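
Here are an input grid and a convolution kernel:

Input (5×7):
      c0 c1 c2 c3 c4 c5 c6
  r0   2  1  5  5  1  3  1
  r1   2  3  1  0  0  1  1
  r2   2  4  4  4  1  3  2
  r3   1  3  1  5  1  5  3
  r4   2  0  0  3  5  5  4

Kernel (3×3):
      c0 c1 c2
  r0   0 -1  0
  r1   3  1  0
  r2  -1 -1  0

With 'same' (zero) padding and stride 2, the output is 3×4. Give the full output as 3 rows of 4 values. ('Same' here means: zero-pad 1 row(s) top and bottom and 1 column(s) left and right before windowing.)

Output[0,0]: The receptive field on the zero-padded input at this output position is [0 0 0 / 0 2 1 / 0 2 3]. Elementwise product with the kernel and sum: 0·-1 + 0·3 + 2·1 + 0·-1 + 2·-1.

0 4 16 8
-1 11 7 2
1 -1 13 16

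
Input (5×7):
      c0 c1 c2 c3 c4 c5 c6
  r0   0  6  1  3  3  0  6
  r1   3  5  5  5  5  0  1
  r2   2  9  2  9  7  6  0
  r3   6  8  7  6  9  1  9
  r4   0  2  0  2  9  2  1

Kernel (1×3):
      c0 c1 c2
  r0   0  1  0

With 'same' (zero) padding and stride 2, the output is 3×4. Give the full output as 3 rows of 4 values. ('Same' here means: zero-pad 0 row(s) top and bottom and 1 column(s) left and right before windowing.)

0 1 3 6
2 2 7 0
0 0 9 1

Output[0,0]: The receptive field on the zero-padded input at this output position is [0 0 6]. Elementwise product with the kernel and sum: 0·1.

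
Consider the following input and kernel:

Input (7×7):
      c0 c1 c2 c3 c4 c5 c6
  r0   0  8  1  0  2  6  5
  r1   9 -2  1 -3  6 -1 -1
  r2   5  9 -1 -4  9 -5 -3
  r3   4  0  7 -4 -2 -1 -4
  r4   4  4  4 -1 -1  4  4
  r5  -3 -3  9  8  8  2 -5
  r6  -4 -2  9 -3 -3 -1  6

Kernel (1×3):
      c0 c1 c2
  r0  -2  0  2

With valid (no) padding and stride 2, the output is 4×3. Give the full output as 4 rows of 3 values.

Output[0,0]: The receptive field on the input at this output position is [0 8 1]. Elementwise product with the kernel and sum: 0·-2 + 1·2.
Output[0,1]: The receptive field on the input at this output position is [1 0 2]. Elementwise product with the kernel and sum: 1·-2 + 2·2.

2 2 6
-12 20 -24
0 -10 10
26 -24 18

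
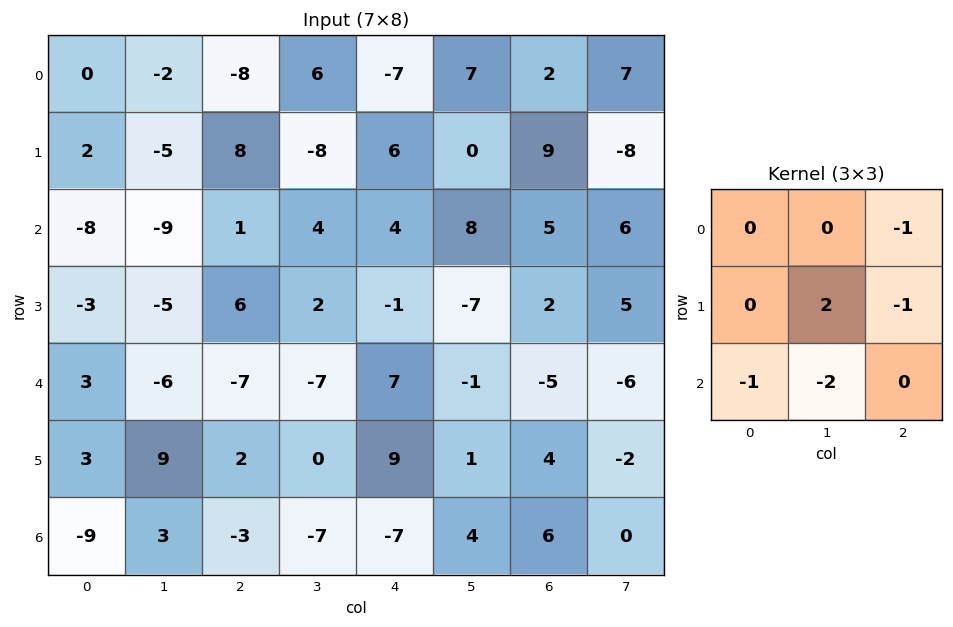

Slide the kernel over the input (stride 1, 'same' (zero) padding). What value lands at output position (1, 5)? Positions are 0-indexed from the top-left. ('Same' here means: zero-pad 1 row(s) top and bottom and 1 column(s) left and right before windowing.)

-31

The receptive field on the zero-padded input at this output position is [-7 7 2 / 6 0 9 / 4 8 5]. Elementwise product with the kernel and sum: 2·-1 + 0·2 + 9·-1 + 4·-1 + 8·-2.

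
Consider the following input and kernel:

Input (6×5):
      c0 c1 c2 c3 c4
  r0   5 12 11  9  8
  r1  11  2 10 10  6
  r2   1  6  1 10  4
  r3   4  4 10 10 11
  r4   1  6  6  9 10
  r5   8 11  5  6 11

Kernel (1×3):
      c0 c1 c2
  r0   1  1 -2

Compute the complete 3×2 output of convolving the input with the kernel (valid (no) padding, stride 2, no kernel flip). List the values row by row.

Output[0,0]: The receptive field on the input at this output position is [5 12 11]. Elementwise product with the kernel and sum: 5·1 + 12·1 + 11·-2.

-5 4
5 3
-5 -5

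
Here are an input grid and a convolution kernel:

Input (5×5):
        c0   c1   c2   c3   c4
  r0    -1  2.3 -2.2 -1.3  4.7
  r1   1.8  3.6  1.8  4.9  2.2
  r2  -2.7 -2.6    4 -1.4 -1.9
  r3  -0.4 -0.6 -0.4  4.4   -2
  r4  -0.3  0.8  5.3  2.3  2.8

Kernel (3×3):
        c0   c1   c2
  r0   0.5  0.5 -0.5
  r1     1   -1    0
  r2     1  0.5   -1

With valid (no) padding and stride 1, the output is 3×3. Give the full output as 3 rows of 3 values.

Output[0,0]: The receptive field on the input at this output position is [-1 2.3 -2.2 / 1.8 3.6 1.8 / -2.7 -2.6 4]. Elementwise product with the kernel and sum: -1·0.5 + 2.3·0.5 + -2.2·-0.5 + 1.8·1 + 3.6·-1 + -2.7·1 + -2.6·0.5 + 4·-1.
Output[0,1]: The receptive field on the input at this output position is [2.3 -2.2 -1.3 / 3.6 1.8 4.9 / -2.6 4 -1.4]. Elementwise product with the kernel and sum: 2.3·0.5 + -2.2·0.5 + -1.3·-0.5 + 3.6·1 + 1.8·-1 + -2.6·1 + 4·0.5 + -1.4·-1.

-8.05 3.3 -2
1.4 -11.55 11.45
-9.65 2.35 1.1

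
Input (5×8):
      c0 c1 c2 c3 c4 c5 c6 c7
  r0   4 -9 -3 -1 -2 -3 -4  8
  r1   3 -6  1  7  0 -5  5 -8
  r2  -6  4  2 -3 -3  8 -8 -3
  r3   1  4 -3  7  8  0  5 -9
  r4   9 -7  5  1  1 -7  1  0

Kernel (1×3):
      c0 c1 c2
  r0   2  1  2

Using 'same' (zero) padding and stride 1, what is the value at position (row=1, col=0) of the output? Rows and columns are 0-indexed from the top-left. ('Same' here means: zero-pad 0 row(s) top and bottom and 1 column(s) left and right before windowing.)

-9

The receptive field on the zero-padded input at this output position is [0 3 -6]. Elementwise product with the kernel and sum: 0·2 + 3·1 + -6·2.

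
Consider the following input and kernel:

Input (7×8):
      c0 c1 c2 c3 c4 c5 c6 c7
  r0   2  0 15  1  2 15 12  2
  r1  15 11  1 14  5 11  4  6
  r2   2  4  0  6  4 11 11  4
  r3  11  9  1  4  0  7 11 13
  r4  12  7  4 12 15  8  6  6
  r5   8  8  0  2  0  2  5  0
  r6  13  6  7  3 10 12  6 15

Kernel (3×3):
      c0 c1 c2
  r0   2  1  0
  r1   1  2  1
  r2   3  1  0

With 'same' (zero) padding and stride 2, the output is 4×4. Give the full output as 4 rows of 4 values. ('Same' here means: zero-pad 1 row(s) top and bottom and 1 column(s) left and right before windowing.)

19 65 67 78
34 61 70 95
50 70 64 62
40 39 39 48

Output[0,0]: The receptive field on the zero-padded input at this output position is [0 0 0 / 0 2 0 / 0 15 11]. Elementwise product with the kernel and sum: 0·2 + 0·1 + 0·1 + 2·2 + 0·1 + 0·3 + 15·1.
Output[0,1]: The receptive field on the zero-padded input at this output position is [0 0 0 / 0 15 1 / 11 1 14]. Elementwise product with the kernel and sum: 0·2 + 0·1 + 0·1 + 15·2 + 1·1 + 11·3 + 1·1.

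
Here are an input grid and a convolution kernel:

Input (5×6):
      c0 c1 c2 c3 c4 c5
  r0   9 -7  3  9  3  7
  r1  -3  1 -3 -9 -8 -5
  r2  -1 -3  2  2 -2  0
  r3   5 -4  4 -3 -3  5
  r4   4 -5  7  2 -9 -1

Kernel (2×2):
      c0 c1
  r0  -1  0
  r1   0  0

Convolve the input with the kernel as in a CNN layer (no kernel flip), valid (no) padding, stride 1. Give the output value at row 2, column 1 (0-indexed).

The receptive field on the input at this output position is [-3 2 / -4 4]. Elementwise product with the kernel and sum: -3·-1.

3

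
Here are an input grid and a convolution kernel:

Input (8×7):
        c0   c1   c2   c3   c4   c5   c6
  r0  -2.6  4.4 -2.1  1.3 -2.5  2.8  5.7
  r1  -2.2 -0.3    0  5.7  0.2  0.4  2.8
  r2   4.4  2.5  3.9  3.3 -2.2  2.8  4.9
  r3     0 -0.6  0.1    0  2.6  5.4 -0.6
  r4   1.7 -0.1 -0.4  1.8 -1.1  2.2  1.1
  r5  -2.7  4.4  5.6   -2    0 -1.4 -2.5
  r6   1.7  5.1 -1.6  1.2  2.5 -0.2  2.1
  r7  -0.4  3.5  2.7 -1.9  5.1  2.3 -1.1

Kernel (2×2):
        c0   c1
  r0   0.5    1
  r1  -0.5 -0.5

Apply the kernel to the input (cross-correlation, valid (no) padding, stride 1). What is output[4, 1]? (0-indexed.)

The receptive field on the input at this output position is [-0.1 -0.4 / 4.4 5.6]. Elementwise product with the kernel and sum: -0.1·0.5 + -0.4·1 + 4.4·-0.5 + 5.6·-0.5.

-5.45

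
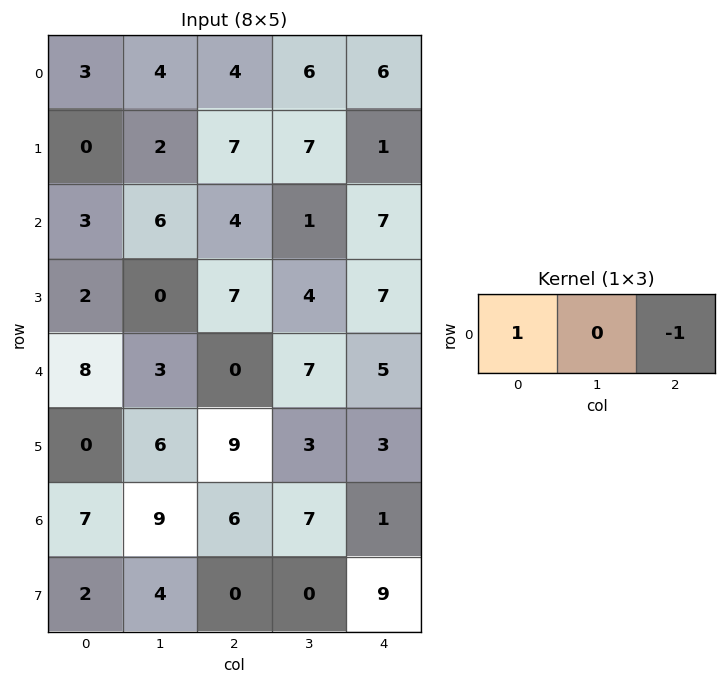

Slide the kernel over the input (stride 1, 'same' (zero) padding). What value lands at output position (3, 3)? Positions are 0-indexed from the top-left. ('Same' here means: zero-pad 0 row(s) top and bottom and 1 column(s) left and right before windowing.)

0

The receptive field on the zero-padded input at this output position is [7 4 7]. Elementwise product with the kernel and sum: 7·1 + 7·-1.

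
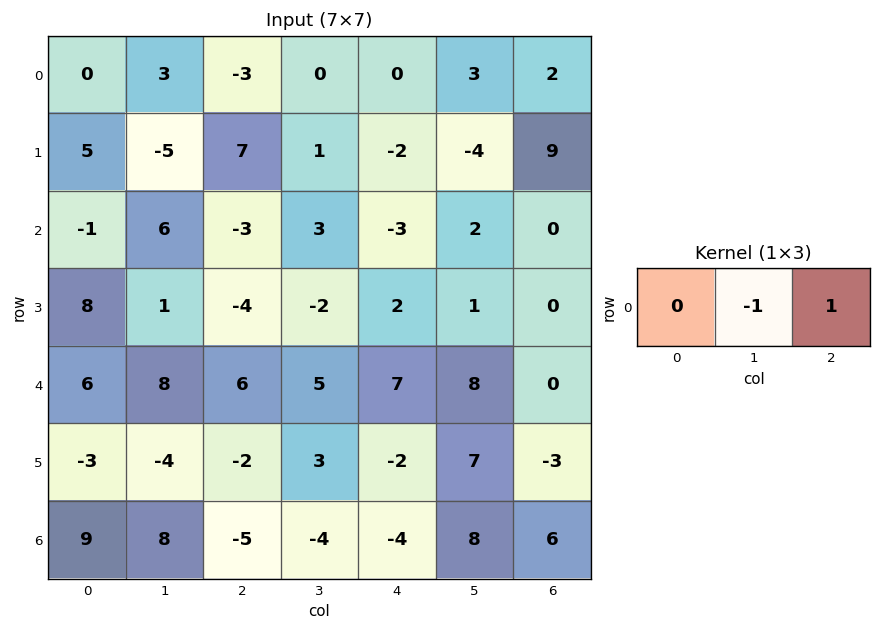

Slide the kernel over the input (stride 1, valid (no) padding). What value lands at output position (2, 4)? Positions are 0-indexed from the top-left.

The receptive field on the input at this output position is [-3 2 0]. Elementwise product with the kernel and sum: 2·-1 + 0·1.

-2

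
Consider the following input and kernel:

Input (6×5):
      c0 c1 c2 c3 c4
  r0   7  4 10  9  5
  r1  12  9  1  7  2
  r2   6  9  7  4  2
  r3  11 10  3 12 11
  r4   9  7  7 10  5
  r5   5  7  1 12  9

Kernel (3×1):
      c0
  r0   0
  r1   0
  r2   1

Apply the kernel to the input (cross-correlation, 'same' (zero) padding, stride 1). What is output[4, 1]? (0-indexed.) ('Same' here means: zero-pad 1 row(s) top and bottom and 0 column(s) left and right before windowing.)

7

The receptive field on the zero-padded input at this output position is [10 / 7 / 7]. Elementwise product with the kernel and sum: 7·1.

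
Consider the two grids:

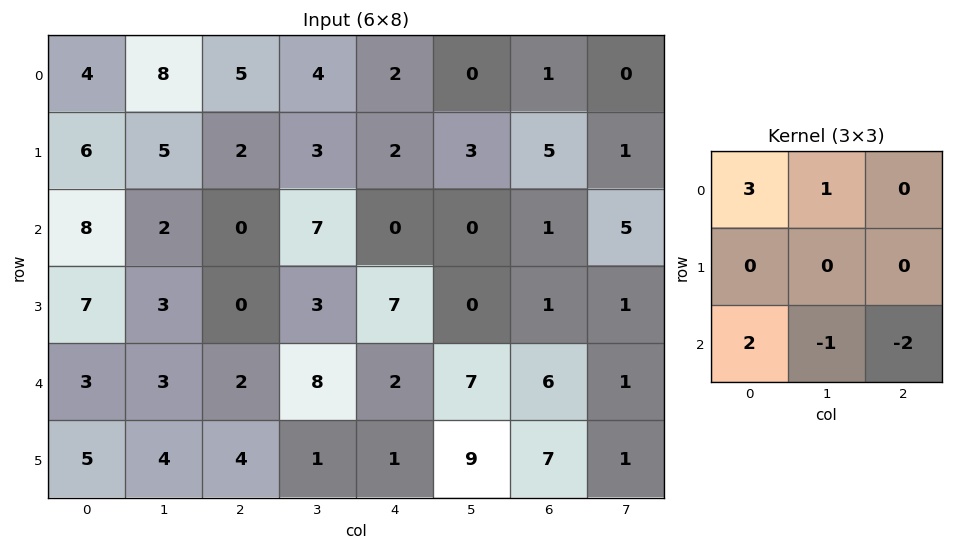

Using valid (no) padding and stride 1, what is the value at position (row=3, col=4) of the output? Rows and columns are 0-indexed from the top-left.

0

The receptive field on the input at this output position is [7 0 1 / 2 7 6 / 1 9 7]. Elementwise product with the kernel and sum: 7·3 + 0·1 + 1·2 + 9·-1 + 7·-2.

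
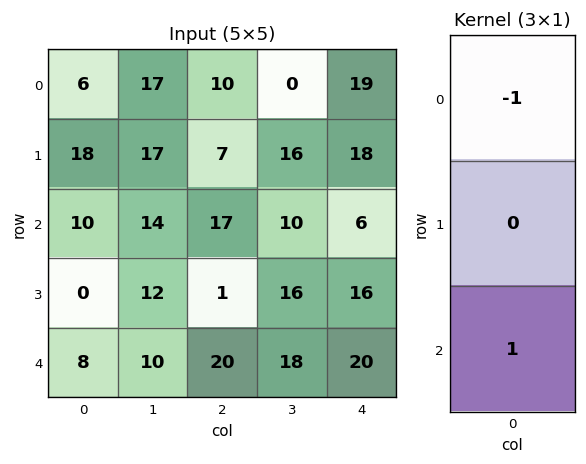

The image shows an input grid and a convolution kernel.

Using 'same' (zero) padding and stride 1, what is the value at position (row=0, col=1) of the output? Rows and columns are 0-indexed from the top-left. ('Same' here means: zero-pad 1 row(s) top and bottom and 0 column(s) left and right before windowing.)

17

The receptive field on the zero-padded input at this output position is [0 / 17 / 17]. Elementwise product with the kernel and sum: 0·-1 + 17·1.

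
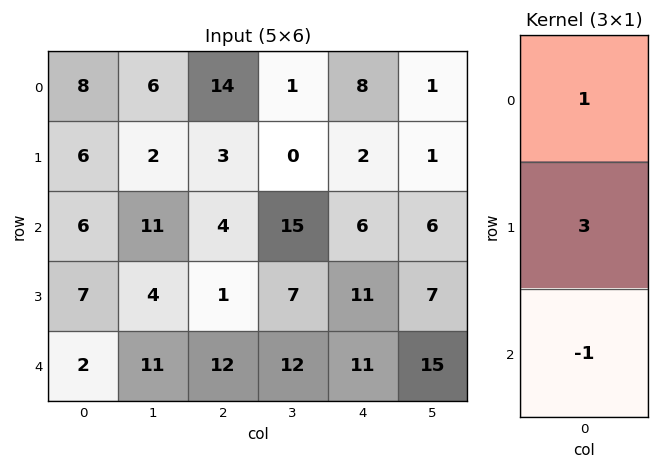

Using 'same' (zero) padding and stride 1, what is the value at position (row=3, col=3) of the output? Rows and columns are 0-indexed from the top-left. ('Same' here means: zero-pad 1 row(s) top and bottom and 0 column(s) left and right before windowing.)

24

The receptive field on the zero-padded input at this output position is [15 / 7 / 12]. Elementwise product with the kernel and sum: 15·1 + 7·3 + 12·-1.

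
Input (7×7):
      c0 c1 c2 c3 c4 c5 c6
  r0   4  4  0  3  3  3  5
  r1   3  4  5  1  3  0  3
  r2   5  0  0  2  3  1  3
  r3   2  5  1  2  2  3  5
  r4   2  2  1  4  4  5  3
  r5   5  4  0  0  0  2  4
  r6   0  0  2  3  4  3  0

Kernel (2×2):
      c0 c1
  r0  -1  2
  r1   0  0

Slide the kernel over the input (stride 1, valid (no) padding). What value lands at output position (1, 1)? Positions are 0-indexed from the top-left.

6

The receptive field on the input at this output position is [4 5 / 0 0]. Elementwise product with the kernel and sum: 4·-1 + 5·2.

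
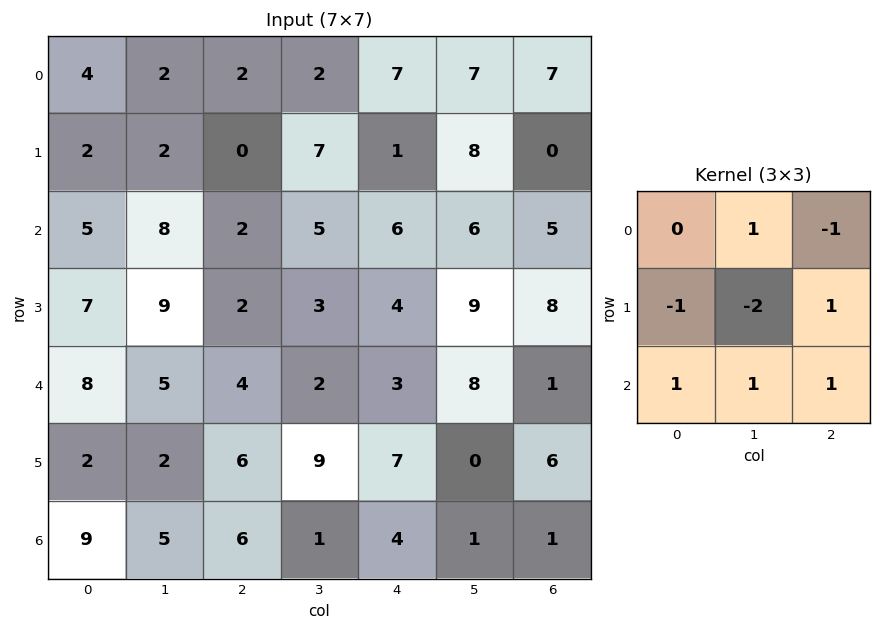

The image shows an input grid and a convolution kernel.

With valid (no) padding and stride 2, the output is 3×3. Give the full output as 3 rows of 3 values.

Output[0,0]: The receptive field on the input at this output position is [4 2 2 / 2 2 0 / 5 8 2]. Elementwise product with the kernel and sum: 2·1 + 2·-1 + 2·-1 + 2·-2 + 0·1 + 5·1 + 8·1 + 2·1.

9 -5 0
0 4 -1
21 -7 12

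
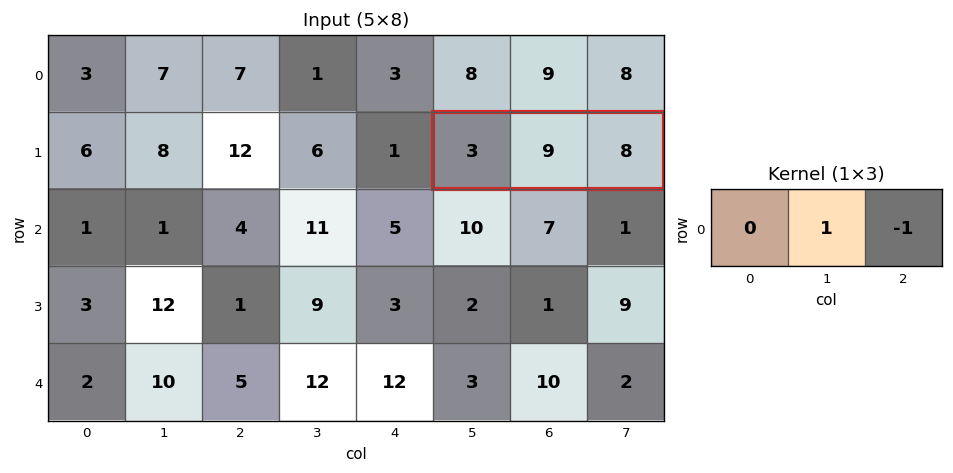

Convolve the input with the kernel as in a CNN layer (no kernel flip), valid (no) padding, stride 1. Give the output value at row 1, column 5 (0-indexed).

1

The receptive field on the input at this output position is [3 9 8]. Elementwise product with the kernel and sum: 9·1 + 8·-1.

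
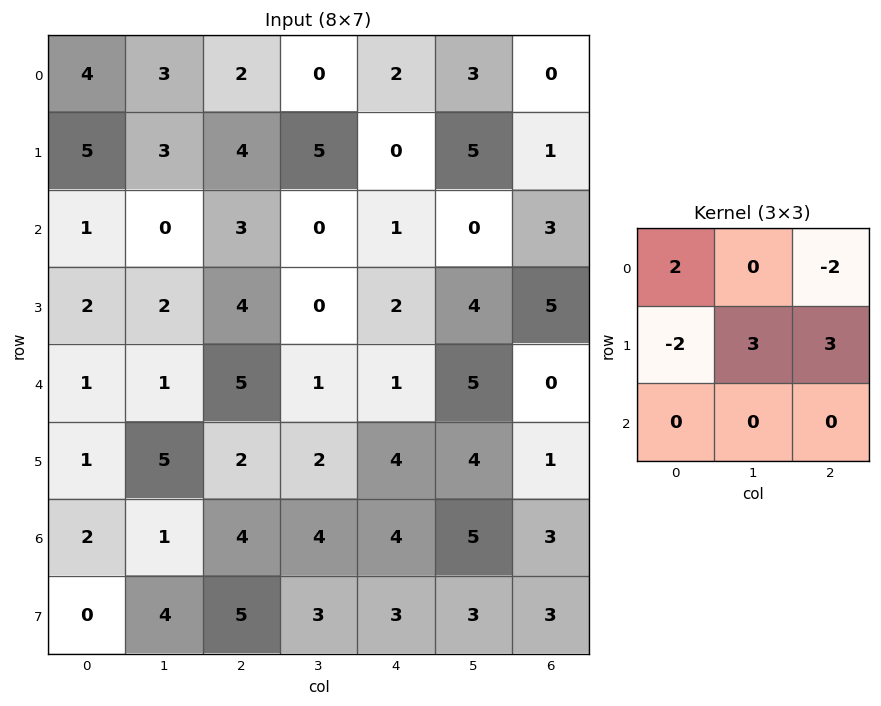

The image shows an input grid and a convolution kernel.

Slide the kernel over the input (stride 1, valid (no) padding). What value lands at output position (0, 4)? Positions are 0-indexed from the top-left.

22

The receptive field on the input at this output position is [2 3 0 / 0 5 1 / 1 0 3]. Elementwise product with the kernel and sum: 2·2 + 0·-2 + 0·-2 + 5·3 + 1·3.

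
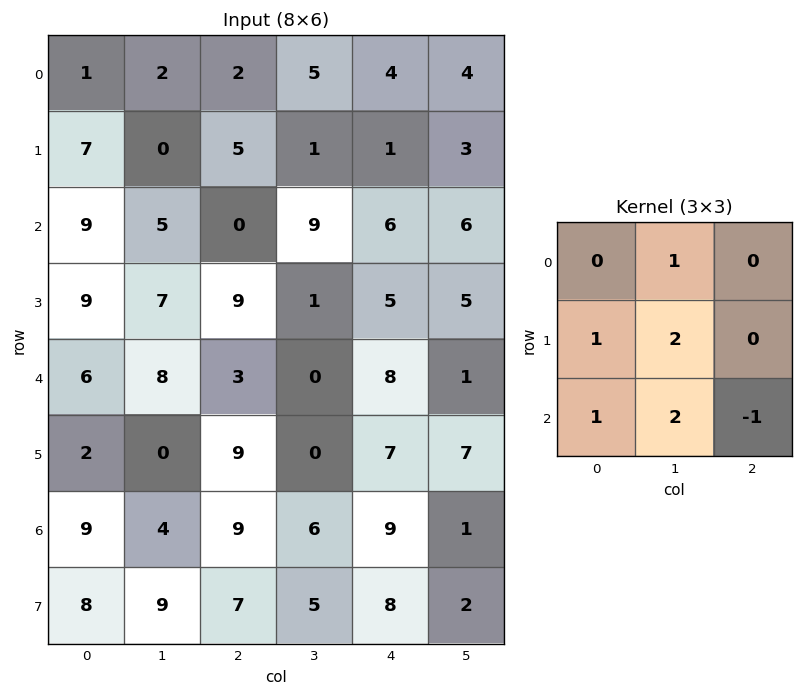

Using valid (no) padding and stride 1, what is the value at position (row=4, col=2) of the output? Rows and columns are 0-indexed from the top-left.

The receptive field on the input at this output position is [3 0 8 / 9 0 7 / 9 6 9]. Elementwise product with the kernel and sum: 0·1 + 9·1 + 0·2 + 9·1 + 6·2 + 9·-1.

21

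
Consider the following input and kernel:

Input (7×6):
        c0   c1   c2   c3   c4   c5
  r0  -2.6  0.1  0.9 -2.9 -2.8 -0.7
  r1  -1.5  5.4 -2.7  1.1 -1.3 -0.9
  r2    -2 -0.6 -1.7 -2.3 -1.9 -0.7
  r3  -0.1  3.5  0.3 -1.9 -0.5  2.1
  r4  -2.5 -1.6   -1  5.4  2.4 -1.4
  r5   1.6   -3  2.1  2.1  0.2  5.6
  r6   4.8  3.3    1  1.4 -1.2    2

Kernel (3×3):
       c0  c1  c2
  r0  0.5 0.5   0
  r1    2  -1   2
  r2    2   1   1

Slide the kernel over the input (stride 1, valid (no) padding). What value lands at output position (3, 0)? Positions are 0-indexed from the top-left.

The receptive field on the input at this output position is [-0.1 3.5 0.3 / -2.5 -1.6 -1 / 1.6 -3 2.1]. Elementwise product with the kernel and sum: -0.1·0.5 + 3.5·0.5 + -2.5·2 + -1.6·-1 + -1·2 + 1.6·2 + -3·1 + 2.1·1.

-1.4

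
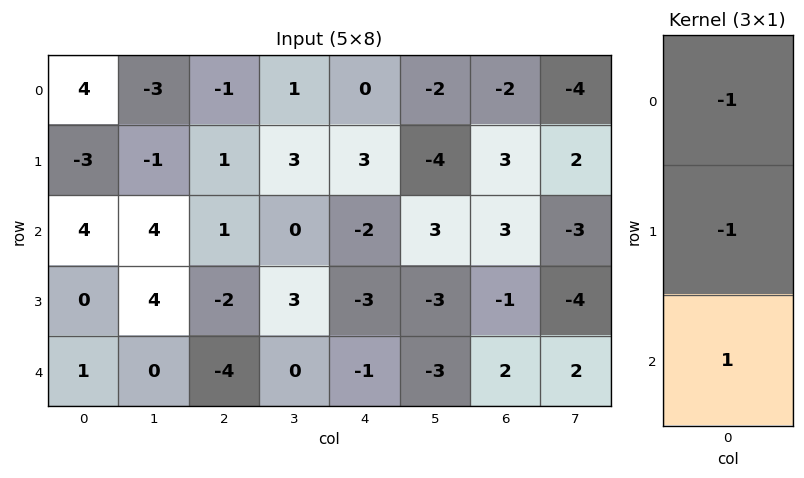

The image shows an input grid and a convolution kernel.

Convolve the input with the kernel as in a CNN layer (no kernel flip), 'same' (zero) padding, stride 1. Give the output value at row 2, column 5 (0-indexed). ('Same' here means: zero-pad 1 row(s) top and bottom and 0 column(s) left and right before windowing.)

The receptive field on the zero-padded input at this output position is [-4 / 3 / -3]. Elementwise product with the kernel and sum: -4·-1 + 3·-1 + -3·1.

-2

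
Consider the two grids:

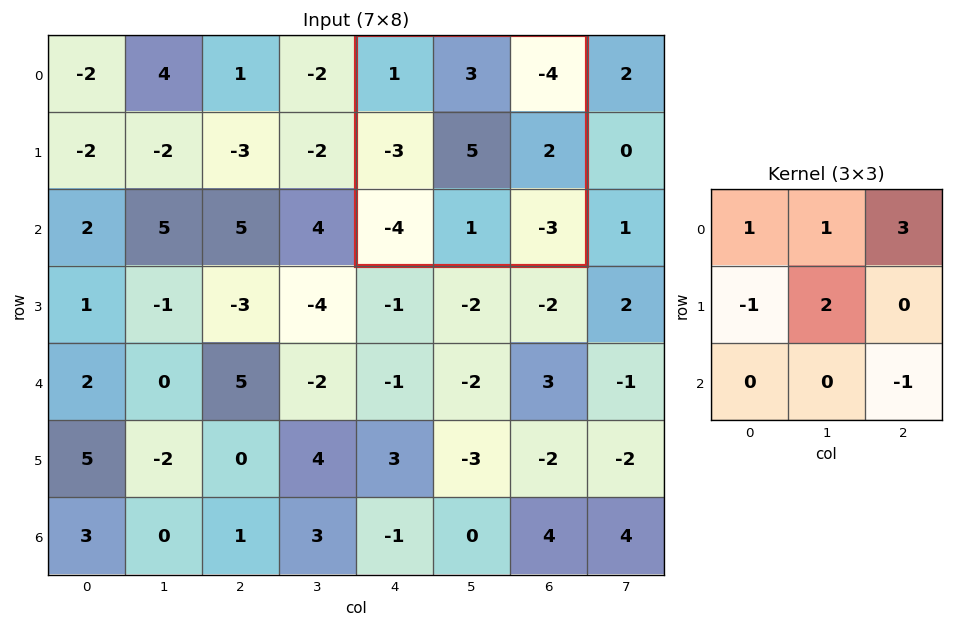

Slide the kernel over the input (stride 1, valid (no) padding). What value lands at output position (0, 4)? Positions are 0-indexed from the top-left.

The receptive field on the input at this output position is [1 3 -4 / -3 5 2 / -4 1 -3]. Elementwise product with the kernel and sum: 1·1 + 3·1 + -4·3 + -3·-1 + 5·2 + -3·-1.

8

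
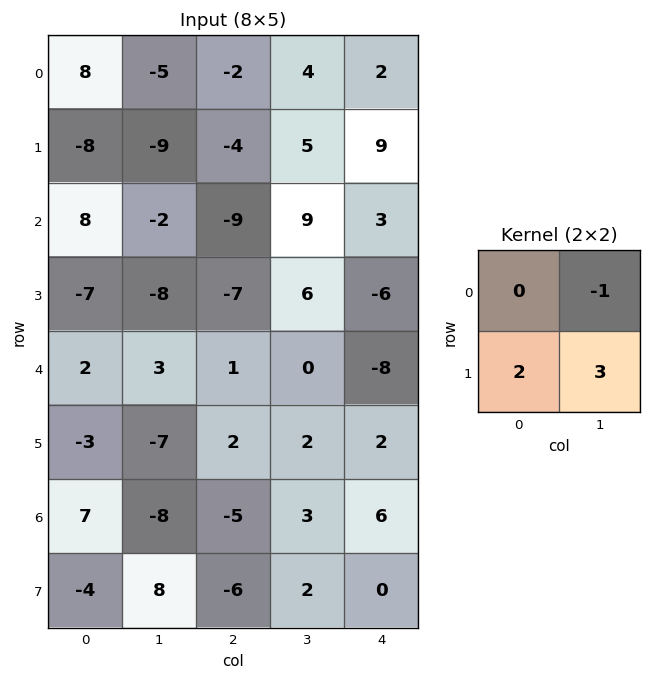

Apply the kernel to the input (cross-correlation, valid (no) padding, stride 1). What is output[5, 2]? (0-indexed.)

The receptive field on the input at this output position is [2 2 / -5 3]. Elementwise product with the kernel and sum: 2·-1 + -5·2 + 3·3.

-3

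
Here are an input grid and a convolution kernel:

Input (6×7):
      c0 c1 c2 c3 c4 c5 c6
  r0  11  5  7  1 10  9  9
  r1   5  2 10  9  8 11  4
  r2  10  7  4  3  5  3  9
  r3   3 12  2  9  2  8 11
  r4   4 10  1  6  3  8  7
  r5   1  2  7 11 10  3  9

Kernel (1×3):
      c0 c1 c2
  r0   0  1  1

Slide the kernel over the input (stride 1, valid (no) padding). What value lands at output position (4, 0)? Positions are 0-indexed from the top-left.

The receptive field on the input at this output position is [4 10 1]. Elementwise product with the kernel and sum: 10·1 + 1·1.

11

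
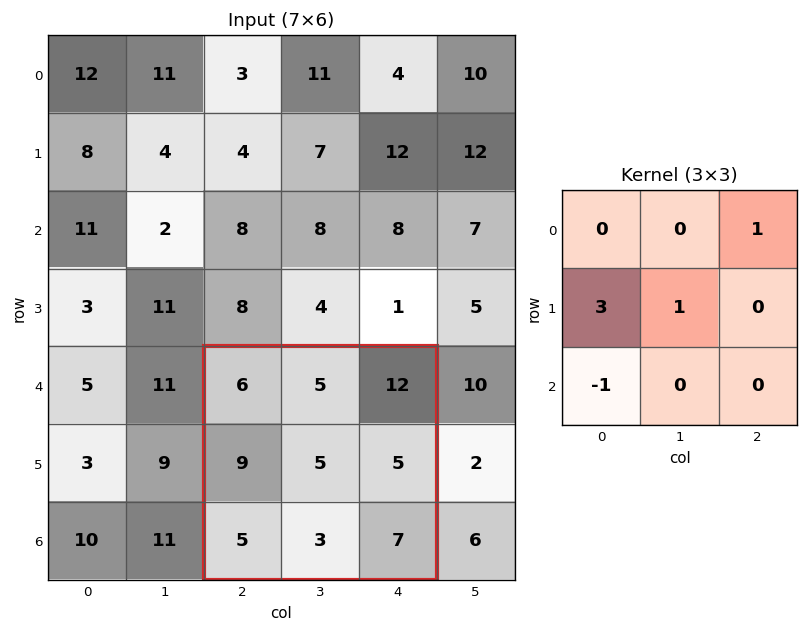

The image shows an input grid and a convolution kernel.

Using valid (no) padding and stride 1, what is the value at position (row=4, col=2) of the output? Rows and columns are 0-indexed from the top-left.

39

The receptive field on the input at this output position is [6 5 12 / 9 5 5 / 5 3 7]. Elementwise product with the kernel and sum: 12·1 + 9·3 + 5·1 + 5·-1.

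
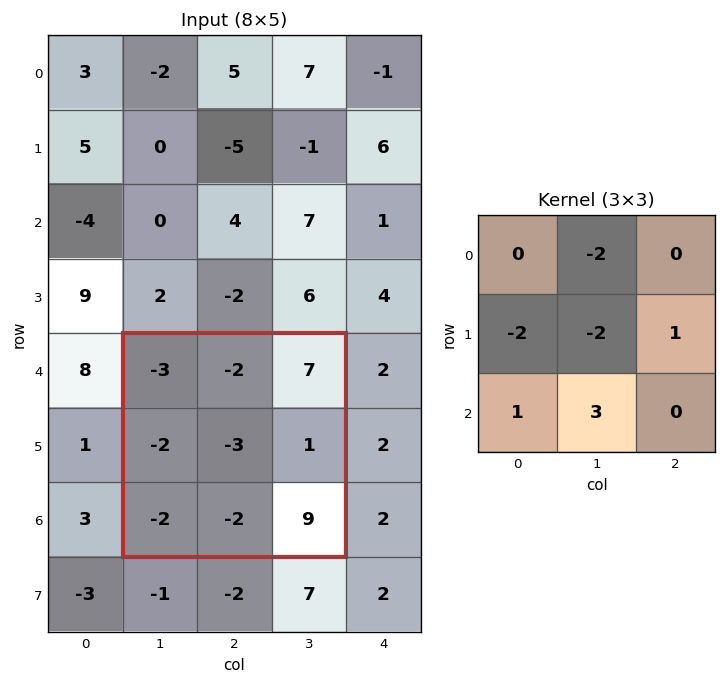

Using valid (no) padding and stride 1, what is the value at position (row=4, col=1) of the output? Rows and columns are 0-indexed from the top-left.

The receptive field on the input at this output position is [-3 -2 7 / -2 -3 1 / -2 -2 9]. Elementwise product with the kernel and sum: -2·-2 + -2·-2 + -3·-2 + 1·1 + -2·1 + -2·3.

7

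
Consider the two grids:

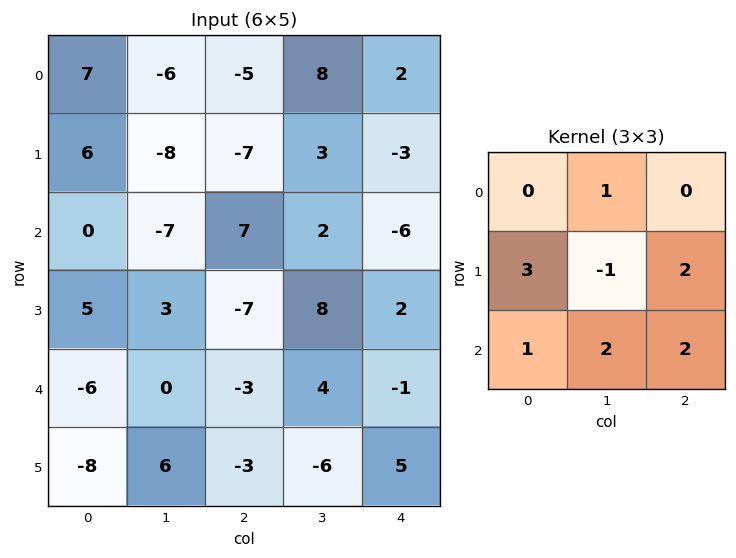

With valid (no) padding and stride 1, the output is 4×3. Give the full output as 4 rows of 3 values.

6 -5 -23
10 -26 23
-21 41 -20
-23 -8 -12

Output[0,0]: The receptive field on the input at this output position is [7 -6 -5 / 6 -8 -7 / 0 -7 7]. Elementwise product with the kernel and sum: -6·1 + 6·3 + -8·-1 + -7·2 + 0·1 + -7·2 + 7·2.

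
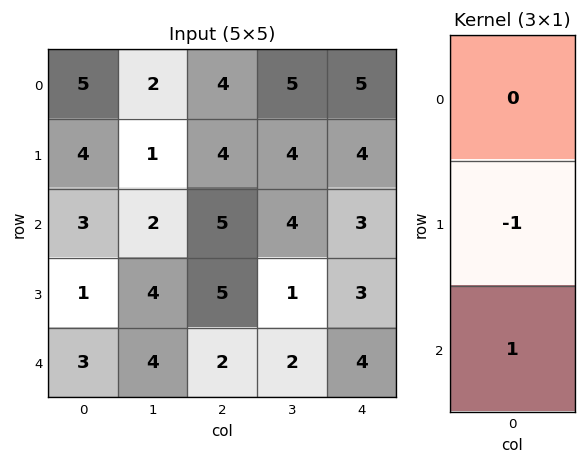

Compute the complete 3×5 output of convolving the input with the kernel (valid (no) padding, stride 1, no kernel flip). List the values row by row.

Output[0,0]: The receptive field on the input at this output position is [5 / 4 / 3]. Elementwise product with the kernel and sum: 4·-1 + 3·1.
Output[0,1]: The receptive field on the input at this output position is [2 / 1 / 2]. Elementwise product with the kernel and sum: 1·-1 + 2·1.

-1 1 1 0 -1
-2 2 0 -3 0
2 0 -3 1 1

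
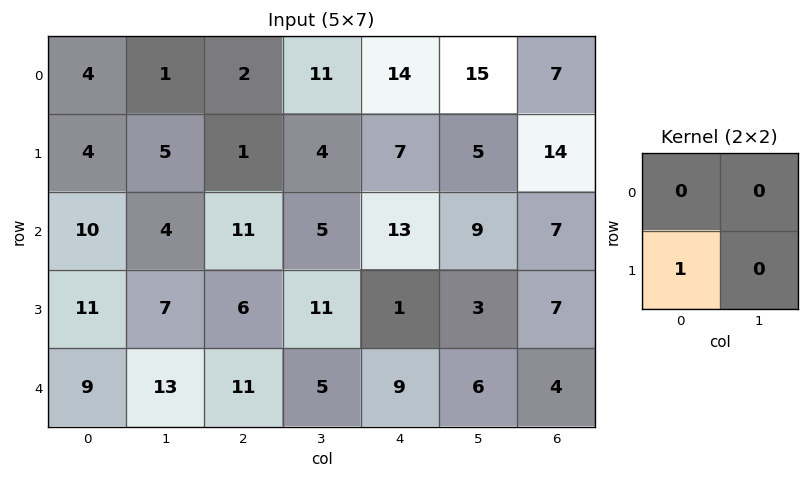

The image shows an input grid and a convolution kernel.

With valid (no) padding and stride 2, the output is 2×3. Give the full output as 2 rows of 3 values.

4 1 7
11 6 1

Output[0,0]: The receptive field on the input at this output position is [4 1 / 4 5]. Elementwise product with the kernel and sum: 4·1.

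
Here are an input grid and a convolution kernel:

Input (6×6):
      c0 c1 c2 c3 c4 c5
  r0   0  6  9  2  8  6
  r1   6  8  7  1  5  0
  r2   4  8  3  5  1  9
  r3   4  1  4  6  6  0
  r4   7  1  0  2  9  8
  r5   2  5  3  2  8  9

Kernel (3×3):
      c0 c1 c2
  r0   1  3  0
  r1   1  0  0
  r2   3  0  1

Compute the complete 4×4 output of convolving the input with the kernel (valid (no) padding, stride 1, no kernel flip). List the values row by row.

39 70 32 51
50 46 31 39
53 23 31 28
23 31 39 41

Output[0,0]: The receptive field on the input at this output position is [0 6 9 / 6 8 7 / 4 8 3]. Elementwise product with the kernel and sum: 0·1 + 6·3 + 6·1 + 4·3 + 3·1.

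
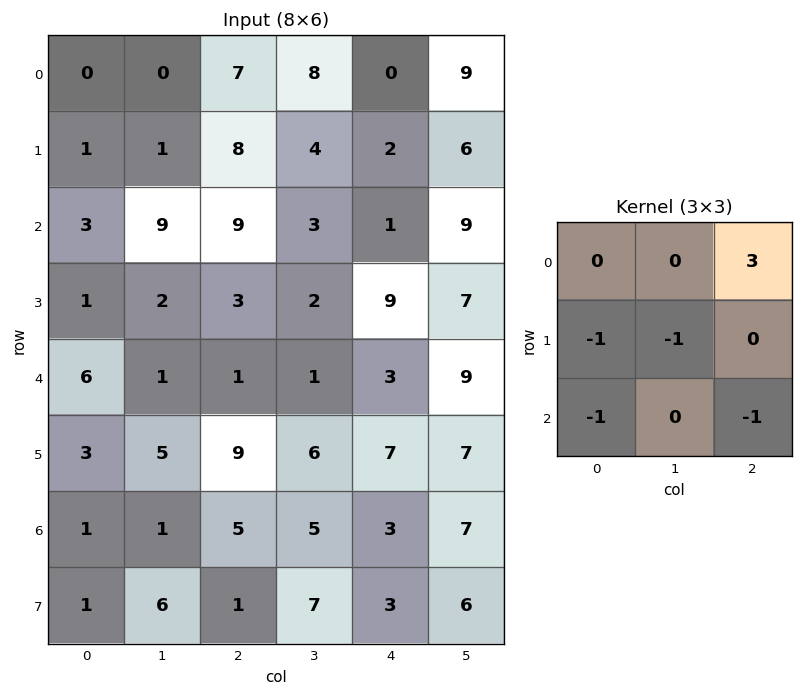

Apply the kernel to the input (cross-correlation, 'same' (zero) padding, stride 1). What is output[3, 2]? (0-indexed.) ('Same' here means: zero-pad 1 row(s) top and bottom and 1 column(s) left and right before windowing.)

The receptive field on the zero-padded input at this output position is [9 9 3 / 2 3 2 / 1 1 1]. Elementwise product with the kernel and sum: 3·3 + 2·-1 + 3·-1 + 1·-1 + 1·-1.

2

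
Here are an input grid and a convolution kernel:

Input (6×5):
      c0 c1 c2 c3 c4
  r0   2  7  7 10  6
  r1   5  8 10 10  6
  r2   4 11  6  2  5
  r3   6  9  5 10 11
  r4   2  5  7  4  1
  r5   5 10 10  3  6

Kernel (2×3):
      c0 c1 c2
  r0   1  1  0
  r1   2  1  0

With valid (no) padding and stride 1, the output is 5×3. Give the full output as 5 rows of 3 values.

Output[0,0]: The receptive field on the input at this output position is [2 7 7 / 5 8 10]. Elementwise product with the kernel and sum: 2·1 + 7·1 + 5·2 + 8·1.
Output[0,1]: The receptive field on the input at this output position is [7 7 10 / 8 10 10]. Elementwise product with the kernel and sum: 7·1 + 7·1 + 8·2 + 10·1.

27 40 47
32 46 34
36 40 28
24 31 33
27 42 34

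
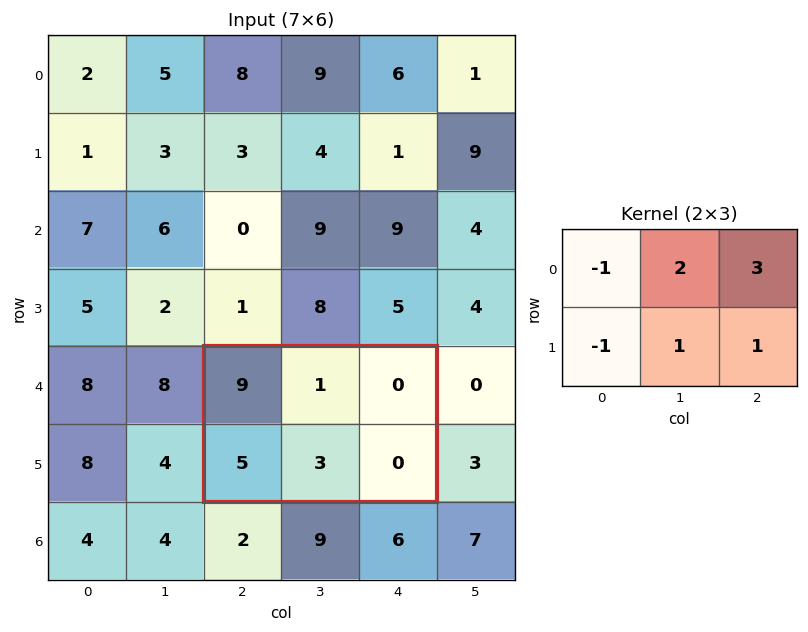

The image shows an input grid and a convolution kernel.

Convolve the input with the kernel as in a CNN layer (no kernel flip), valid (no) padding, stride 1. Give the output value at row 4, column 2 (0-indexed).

-9

The receptive field on the input at this output position is [9 1 0 / 5 3 0]. Elementwise product with the kernel and sum: 9·-1 + 1·2 + 0·3 + 5·-1 + 3·1 + 0·1.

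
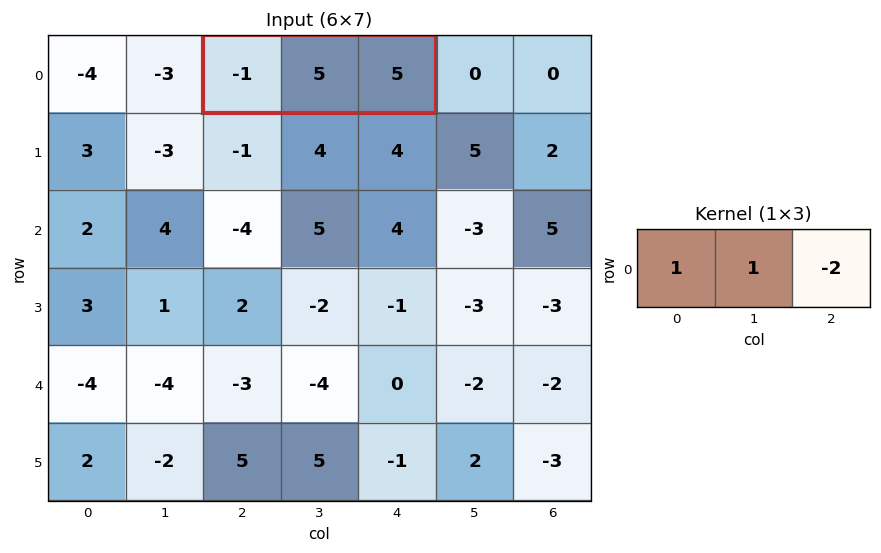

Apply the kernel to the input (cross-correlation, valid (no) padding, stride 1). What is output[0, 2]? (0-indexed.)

-6

The receptive field on the input at this output position is [-1 5 5]. Elementwise product with the kernel and sum: -1·1 + 5·1 + 5·-2.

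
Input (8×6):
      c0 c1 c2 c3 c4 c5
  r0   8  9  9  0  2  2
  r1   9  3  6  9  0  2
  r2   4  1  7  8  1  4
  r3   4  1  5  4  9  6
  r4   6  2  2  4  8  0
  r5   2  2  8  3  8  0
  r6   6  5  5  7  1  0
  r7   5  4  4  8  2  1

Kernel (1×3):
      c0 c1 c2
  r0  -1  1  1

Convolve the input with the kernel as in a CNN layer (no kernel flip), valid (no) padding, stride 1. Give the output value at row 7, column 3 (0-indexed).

The receptive field on the input at this output position is [8 2 1]. Elementwise product with the kernel and sum: 8·-1 + 2·1 + 1·1.

-5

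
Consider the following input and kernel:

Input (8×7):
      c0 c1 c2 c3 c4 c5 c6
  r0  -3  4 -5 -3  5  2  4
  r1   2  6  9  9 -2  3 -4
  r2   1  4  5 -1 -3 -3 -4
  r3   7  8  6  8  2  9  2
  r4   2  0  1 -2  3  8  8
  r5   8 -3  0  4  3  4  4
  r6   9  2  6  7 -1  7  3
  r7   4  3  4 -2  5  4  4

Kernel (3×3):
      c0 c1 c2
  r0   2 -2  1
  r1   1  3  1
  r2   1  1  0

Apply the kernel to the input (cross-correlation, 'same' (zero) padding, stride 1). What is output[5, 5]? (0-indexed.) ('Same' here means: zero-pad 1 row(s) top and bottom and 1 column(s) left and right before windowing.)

23

The receptive field on the zero-padded input at this output position is [3 8 8 / 3 4 4 / -1 7 3]. Elementwise product with the kernel and sum: 3·2 + 8·-2 + 8·1 + 3·1 + 4·3 + 4·1 + -1·1 + 7·1.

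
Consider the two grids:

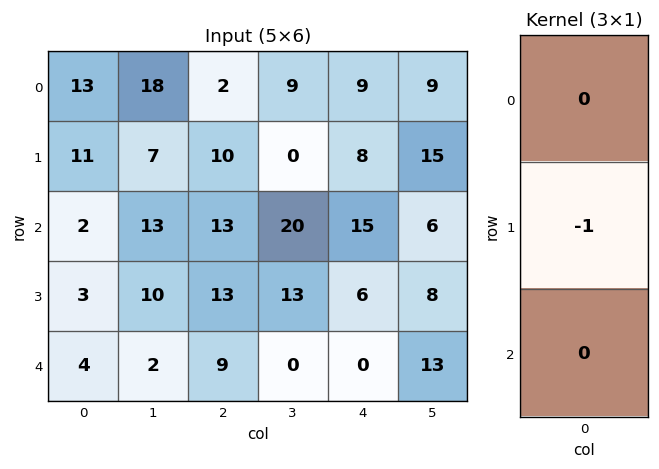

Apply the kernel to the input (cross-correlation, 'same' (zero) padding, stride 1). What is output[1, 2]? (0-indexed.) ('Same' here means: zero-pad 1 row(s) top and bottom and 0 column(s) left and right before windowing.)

The receptive field on the zero-padded input at this output position is [2 / 10 / 13]. Elementwise product with the kernel and sum: 10·-1.

-10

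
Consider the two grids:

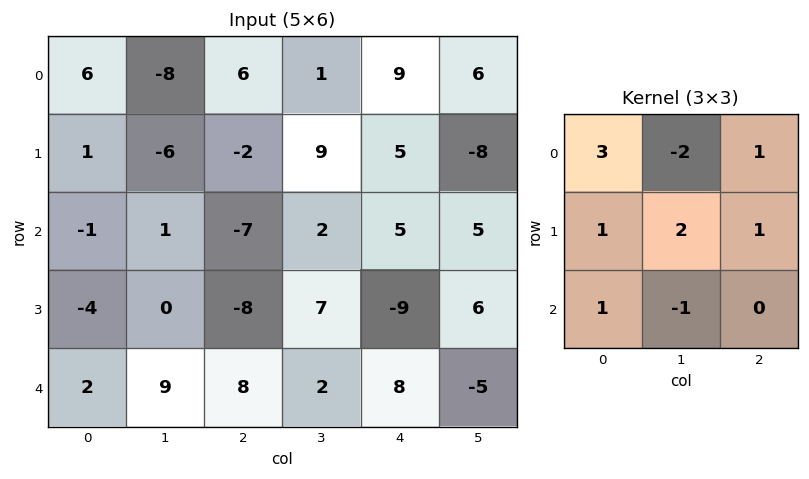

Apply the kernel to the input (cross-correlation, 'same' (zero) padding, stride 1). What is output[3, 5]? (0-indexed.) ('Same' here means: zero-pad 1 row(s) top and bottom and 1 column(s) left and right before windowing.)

The receptive field on the zero-padded input at this output position is [5 5 0 / -9 6 0 / 8 -5 0]. Elementwise product with the kernel and sum: 5·3 + 5·-2 + 0·1 + -9·1 + 6·2 + 0·1 + 8·1 + -5·-1.

21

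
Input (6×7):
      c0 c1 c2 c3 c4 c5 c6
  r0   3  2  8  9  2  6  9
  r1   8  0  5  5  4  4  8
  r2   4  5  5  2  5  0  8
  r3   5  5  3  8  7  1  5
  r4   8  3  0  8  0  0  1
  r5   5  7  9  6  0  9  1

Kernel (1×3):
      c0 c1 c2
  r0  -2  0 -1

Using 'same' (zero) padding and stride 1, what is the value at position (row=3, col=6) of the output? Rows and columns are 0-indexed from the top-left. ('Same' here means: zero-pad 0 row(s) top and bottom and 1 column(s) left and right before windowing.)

-2

The receptive field on the zero-padded input at this output position is [1 5 0]. Elementwise product with the kernel and sum: 1·-2 + 0·-1.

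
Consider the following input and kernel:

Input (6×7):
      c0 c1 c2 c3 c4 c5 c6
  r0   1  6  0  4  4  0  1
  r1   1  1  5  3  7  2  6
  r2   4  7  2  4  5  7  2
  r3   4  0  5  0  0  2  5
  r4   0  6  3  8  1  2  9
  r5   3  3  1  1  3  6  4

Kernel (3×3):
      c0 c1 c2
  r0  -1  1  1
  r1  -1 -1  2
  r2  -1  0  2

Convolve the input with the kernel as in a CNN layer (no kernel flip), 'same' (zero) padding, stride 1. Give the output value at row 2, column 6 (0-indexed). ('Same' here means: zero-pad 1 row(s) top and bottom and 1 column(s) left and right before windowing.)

The receptive field on the zero-padded input at this output position is [2 6 0 / 7 2 0 / 2 5 0]. Elementwise product with the kernel and sum: 2·-1 + 6·1 + 0·1 + 7·-1 + 2·-1 + 0·2 + 2·-1 + 0·2.

-7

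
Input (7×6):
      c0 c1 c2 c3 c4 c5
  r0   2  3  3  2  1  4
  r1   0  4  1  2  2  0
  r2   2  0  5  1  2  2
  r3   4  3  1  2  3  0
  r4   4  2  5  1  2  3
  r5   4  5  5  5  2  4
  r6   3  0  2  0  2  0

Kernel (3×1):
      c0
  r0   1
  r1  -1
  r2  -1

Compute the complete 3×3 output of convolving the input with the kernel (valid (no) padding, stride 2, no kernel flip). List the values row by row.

0 -3 -3
-6 -1 -3
-3 -2 -2

Output[0,0]: The receptive field on the input at this output position is [2 / 0 / 2]. Elementwise product with the kernel and sum: 2·1 + 0·-1 + 2·-1.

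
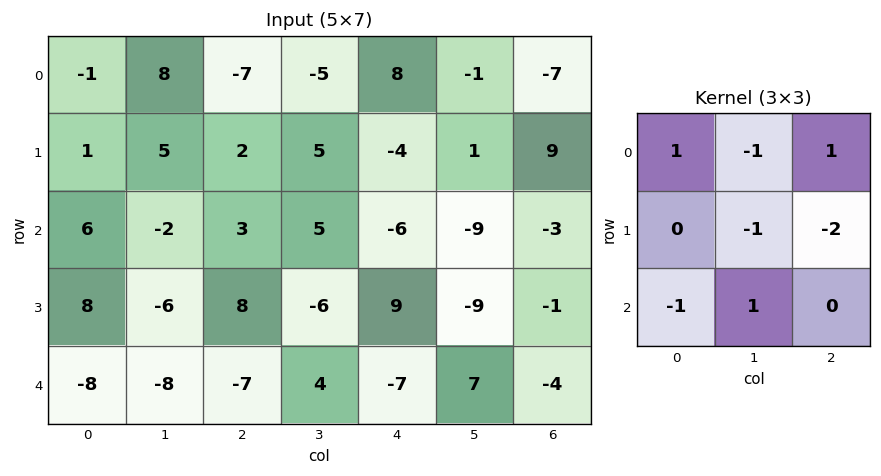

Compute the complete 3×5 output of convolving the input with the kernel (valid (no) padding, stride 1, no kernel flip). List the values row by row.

Output[0,0]: The receptive field on the input at this output position is [-1 8 -7 / 1 5 2 / 6 -2 3]. Elementwise product with the kernel and sum: -1·1 + 8·-1 + -7·1 + 5·-1 + 2·-2 + 6·-1 + -2·1.

-33 3 11 -23 -20
-20 9 -14 49 1
1 5 -9 0 25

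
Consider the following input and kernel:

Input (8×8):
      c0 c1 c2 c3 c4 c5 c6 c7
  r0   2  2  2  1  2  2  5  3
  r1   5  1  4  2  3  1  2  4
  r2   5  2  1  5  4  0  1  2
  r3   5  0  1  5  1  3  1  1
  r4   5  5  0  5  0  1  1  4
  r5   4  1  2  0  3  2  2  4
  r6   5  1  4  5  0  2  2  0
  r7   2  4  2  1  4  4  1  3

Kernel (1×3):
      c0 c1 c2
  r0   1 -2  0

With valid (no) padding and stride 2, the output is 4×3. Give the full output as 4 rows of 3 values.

-2 0 -2
1 -9 4
-5 -10 -2
3 -6 -4

Output[0,0]: The receptive field on the input at this output position is [2 2 2]. Elementwise product with the kernel and sum: 2·1 + 2·-2.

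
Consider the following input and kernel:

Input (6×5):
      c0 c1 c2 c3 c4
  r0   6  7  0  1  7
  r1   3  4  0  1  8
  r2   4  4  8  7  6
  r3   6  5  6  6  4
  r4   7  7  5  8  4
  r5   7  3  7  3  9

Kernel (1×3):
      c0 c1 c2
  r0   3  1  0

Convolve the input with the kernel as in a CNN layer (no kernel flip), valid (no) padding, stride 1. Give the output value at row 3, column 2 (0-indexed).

24

The receptive field on the input at this output position is [6 6 4]. Elementwise product with the kernel and sum: 6·3 + 6·1.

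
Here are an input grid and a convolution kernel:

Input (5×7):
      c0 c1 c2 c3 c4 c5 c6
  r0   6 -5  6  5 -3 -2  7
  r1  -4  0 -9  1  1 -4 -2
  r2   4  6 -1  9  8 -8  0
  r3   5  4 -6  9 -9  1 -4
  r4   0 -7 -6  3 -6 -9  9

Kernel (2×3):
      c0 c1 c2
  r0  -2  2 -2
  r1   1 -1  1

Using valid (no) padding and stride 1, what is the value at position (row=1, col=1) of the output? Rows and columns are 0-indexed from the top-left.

-4

The receptive field on the input at this output position is [0 -9 1 / 6 -1 9]. Elementwise product with the kernel and sum: 0·-2 + -9·2 + 1·-2 + 6·1 + -1·-1 + 9·1.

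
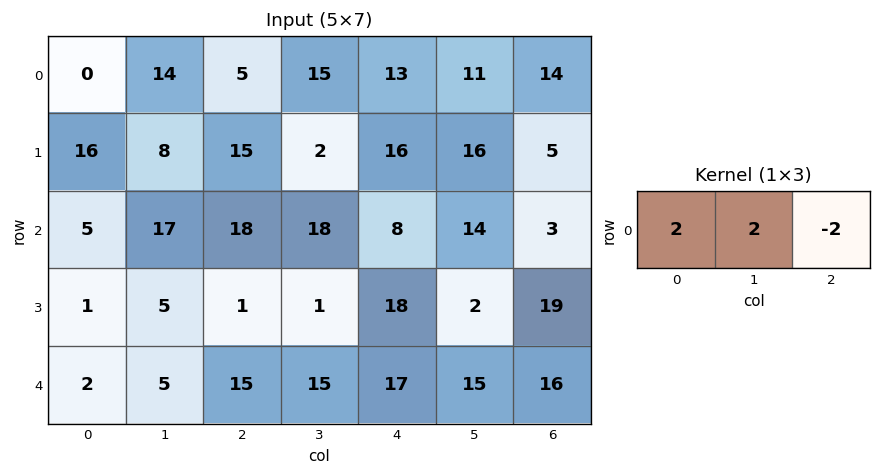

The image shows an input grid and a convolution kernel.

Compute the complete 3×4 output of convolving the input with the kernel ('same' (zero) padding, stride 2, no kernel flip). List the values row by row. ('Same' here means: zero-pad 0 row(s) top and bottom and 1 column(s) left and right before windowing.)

-28 8 34 50
-24 34 24 34
-6 10 34 62

Output[0,0]: The receptive field on the zero-padded input at this output position is [0 0 14]. Elementwise product with the kernel and sum: 0·2 + 0·2 + 14·-2.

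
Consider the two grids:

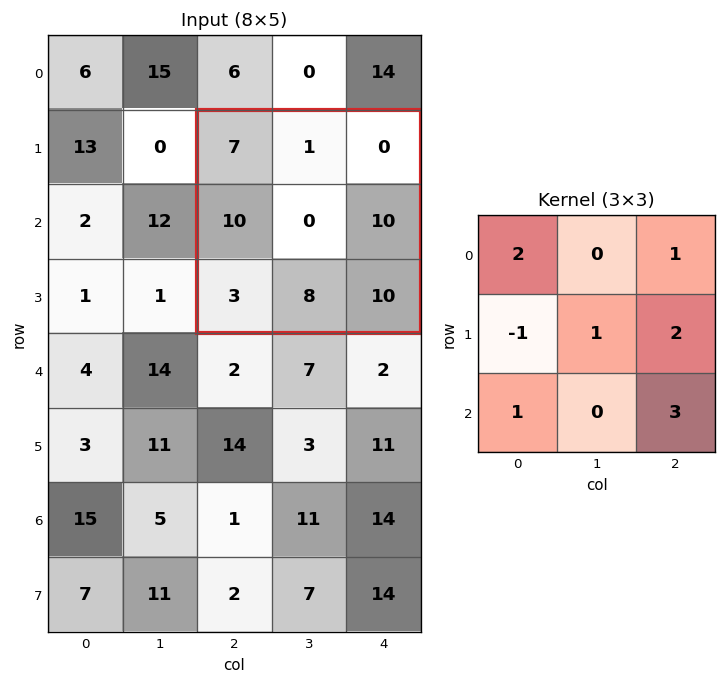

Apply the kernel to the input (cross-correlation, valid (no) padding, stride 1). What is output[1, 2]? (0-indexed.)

57

The receptive field on the input at this output position is [7 1 0 / 10 0 10 / 3 8 10]. Elementwise product with the kernel and sum: 7·2 + 0·1 + 10·-1 + 0·1 + 10·2 + 3·1 + 10·3.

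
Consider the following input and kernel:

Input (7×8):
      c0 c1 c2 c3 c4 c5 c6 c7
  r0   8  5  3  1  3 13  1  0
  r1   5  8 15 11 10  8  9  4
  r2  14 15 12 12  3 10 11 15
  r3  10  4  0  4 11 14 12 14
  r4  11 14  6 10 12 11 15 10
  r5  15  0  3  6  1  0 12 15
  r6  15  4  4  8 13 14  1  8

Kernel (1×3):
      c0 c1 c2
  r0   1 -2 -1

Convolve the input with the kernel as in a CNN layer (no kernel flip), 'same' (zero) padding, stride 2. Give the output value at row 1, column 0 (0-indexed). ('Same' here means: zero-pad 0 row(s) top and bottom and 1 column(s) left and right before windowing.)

-43

The receptive field on the zero-padded input at this output position is [0 14 15]. Elementwise product with the kernel and sum: 0·1 + 14·-2 + 15·-1.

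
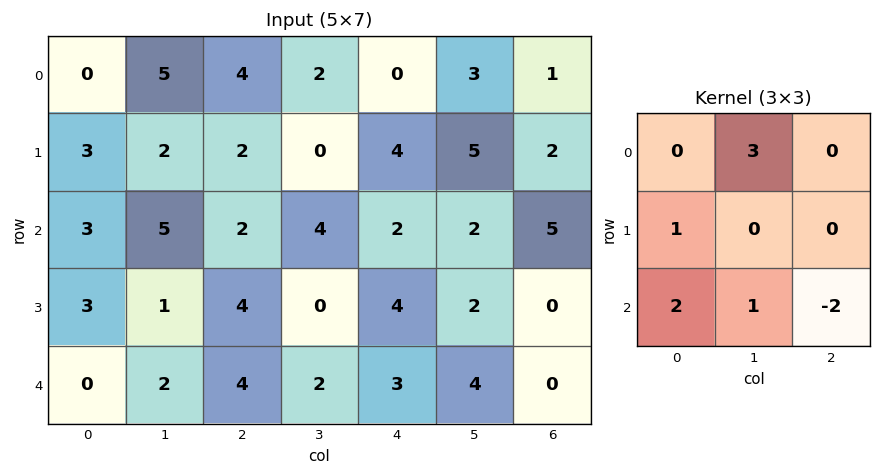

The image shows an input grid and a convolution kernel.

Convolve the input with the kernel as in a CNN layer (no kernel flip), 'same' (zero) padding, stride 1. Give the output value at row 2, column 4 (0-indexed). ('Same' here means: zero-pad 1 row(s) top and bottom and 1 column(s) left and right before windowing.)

The receptive field on the zero-padded input at this output position is [0 4 5 / 4 2 2 / 0 4 2]. Elementwise product with the kernel and sum: 4·3 + 4·1 + 0·2 + 4·1 + 2·-2.

16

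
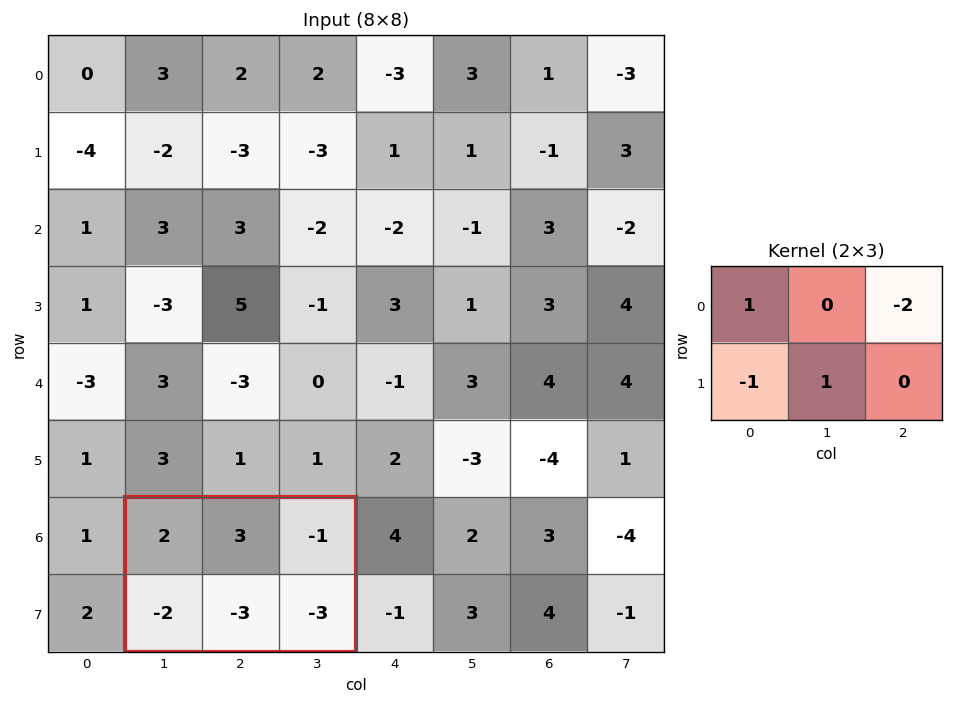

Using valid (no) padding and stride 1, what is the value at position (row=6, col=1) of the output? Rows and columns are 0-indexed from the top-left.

3

The receptive field on the input at this output position is [2 3 -1 / -2 -3 -3]. Elementwise product with the kernel and sum: 2·1 + -1·-2 + -2·-1 + -3·1.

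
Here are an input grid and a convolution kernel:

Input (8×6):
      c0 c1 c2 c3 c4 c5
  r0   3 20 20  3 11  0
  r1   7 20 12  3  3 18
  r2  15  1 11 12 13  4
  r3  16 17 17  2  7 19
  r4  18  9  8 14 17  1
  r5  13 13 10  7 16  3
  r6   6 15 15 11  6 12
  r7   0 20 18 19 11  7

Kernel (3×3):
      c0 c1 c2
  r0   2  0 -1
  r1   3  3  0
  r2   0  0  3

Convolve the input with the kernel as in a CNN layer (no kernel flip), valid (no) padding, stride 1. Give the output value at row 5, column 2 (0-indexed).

115

The receptive field on the input at this output position is [10 7 16 / 15 11 6 / 18 19 11]. Elementwise product with the kernel and sum: 10·2 + 16·-1 + 15·3 + 11·3 + 11·3.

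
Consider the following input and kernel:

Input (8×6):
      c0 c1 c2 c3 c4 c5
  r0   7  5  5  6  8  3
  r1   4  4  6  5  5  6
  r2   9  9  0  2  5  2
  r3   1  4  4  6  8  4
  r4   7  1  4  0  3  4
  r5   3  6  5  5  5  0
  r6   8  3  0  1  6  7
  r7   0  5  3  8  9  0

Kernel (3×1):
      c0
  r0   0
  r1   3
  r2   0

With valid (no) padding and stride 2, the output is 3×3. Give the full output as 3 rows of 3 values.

12 18 15
3 12 24
9 15 15

Output[0,0]: The receptive field on the input at this output position is [7 / 4 / 9]. Elementwise product with the kernel and sum: 4·3.
Output[0,1]: The receptive field on the input at this output position is [5 / 6 / 0]. Elementwise product with the kernel and sum: 6·3.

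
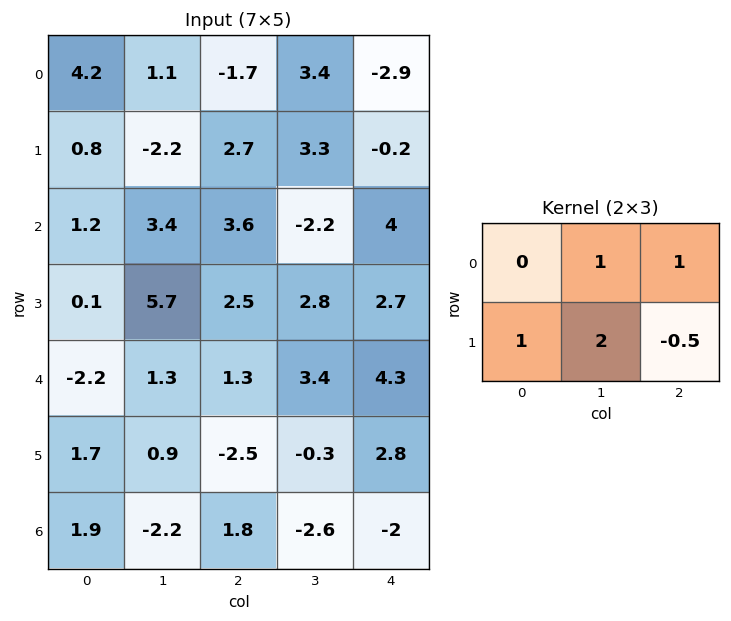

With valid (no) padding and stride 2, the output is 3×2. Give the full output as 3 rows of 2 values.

-5.55 9.9
17.25 8.55
7.35 3.2

Output[0,0]: The receptive field on the input at this output position is [4.2 1.1 -1.7 / 0.8 -2.2 2.7]. Elementwise product with the kernel and sum: 1.1·1 + -1.7·1 + 0.8·1 + -2.2·2 + 2.7·-0.5.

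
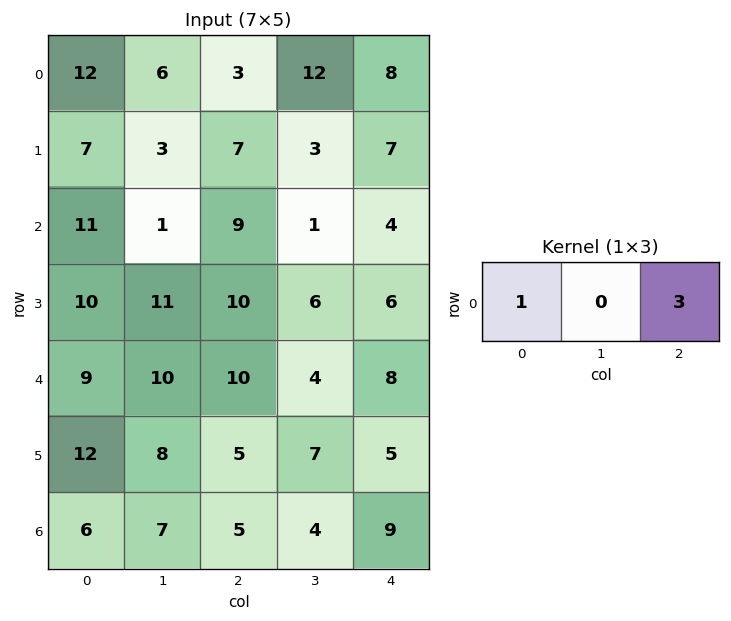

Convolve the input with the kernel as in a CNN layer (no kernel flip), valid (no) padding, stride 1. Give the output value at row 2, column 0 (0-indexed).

38

The receptive field on the input at this output position is [11 1 9]. Elementwise product with the kernel and sum: 11·1 + 9·3.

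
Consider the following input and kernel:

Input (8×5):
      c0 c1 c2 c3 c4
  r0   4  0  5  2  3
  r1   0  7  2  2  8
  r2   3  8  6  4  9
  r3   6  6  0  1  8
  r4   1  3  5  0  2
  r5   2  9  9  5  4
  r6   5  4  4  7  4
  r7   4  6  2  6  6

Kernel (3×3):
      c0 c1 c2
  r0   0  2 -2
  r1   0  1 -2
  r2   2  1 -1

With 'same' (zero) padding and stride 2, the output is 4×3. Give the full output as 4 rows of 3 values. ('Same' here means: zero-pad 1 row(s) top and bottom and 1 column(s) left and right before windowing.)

-3 15 15
-27 9 35
-12 25 32
-19 6 30

Output[0,0]: The receptive field on the zero-padded input at this output position is [0 0 0 / 0 4 0 / 0 0 7]. Elementwise product with the kernel and sum: 0·2 + 0·-2 + 4·1 + 0·-2 + 0·2 + 0·1 + 7·-1.
Output[0,1]: The receptive field on the zero-padded input at this output position is [0 0 0 / 0 5 2 / 7 2 2]. Elementwise product with the kernel and sum: 0·2 + 0·-2 + 5·1 + 2·-2 + 7·2 + 2·1 + 2·-1.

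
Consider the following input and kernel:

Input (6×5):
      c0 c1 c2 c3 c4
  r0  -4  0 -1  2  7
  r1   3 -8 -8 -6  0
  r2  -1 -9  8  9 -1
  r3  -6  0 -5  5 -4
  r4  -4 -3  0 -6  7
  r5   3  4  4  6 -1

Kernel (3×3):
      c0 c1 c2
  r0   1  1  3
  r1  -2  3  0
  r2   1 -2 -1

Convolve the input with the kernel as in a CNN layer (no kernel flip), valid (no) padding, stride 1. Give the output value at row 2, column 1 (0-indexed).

14

The receptive field on the input at this output position is [-9 8 9 / 0 -5 5 / -3 0 -6]. Elementwise product with the kernel and sum: -9·1 + 8·1 + 9·3 + 0·-2 + -5·3 + -3·1 + 0·-2 + -6·-1.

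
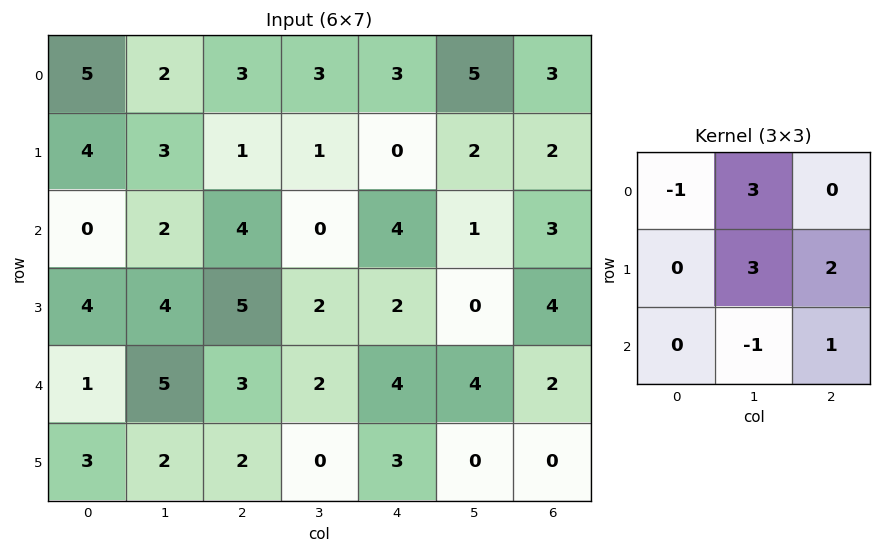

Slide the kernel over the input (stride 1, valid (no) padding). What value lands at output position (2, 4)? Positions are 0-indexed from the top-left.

The receptive field on the input at this output position is [4 1 3 / 2 0 4 / 4 4 2]. Elementwise product with the kernel and sum: 4·-1 + 1·3 + 0·3 + 4·2 + 4·-1 + 2·1.

5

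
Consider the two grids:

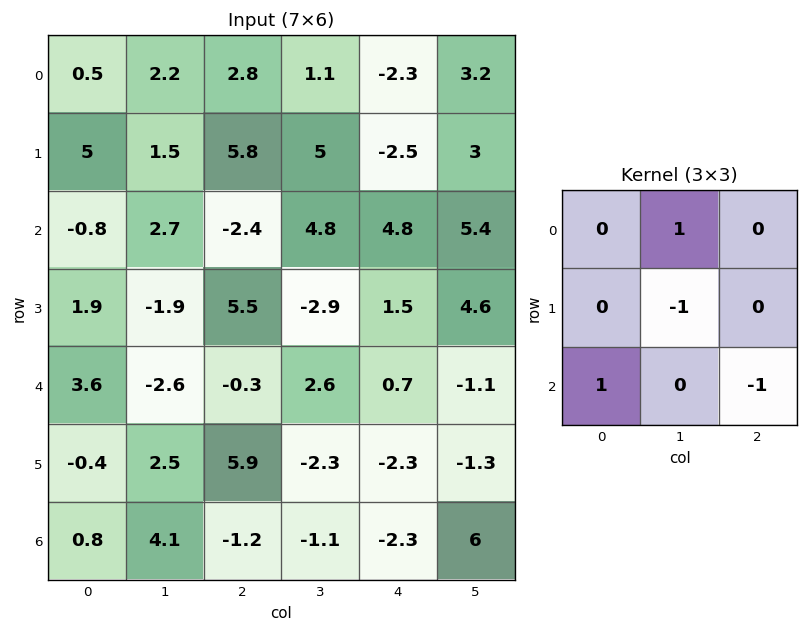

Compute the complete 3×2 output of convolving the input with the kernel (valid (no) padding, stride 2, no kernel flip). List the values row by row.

2.3 -11.1
8.5 6.7
-3.1 6

Output[0,0]: The receptive field on the input at this output position is [0.5 2.2 2.8 / 5 1.5 5.8 / -0.8 2.7 -2.4]. Elementwise product with the kernel and sum: 2.2·1 + 1.5·-1 + -0.8·1 + -2.4·-1.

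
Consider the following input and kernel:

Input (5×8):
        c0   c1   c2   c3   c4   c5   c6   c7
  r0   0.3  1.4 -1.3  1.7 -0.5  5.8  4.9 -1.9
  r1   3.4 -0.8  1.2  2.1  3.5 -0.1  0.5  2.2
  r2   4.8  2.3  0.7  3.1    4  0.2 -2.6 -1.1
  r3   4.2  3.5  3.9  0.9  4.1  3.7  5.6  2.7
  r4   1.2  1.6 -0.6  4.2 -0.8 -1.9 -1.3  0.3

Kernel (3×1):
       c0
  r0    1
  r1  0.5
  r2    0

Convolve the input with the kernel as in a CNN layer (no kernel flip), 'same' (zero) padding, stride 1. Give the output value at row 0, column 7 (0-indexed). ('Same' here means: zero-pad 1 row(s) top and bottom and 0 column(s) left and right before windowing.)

The receptive field on the zero-padded input at this output position is [0 / -1.9 / 2.2]. Elementwise product with the kernel and sum: 0·1 + -1.9·0.5.

-0.95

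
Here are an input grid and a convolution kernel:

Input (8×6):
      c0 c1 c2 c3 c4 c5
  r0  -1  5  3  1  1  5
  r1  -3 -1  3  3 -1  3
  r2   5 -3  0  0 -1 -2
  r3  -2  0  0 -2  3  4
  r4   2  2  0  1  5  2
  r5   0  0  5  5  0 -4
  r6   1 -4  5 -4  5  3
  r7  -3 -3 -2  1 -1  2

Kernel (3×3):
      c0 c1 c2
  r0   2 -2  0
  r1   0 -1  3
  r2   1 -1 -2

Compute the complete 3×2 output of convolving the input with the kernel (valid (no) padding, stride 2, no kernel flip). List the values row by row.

Output[0,0]: The receptive field on the input at this output position is [-1 5 3 / -3 -1 3 / 5 -3 0]. Elementwise product with the kernel and sum: -1·2 + 5·-2 + -1·-1 + 3·3 + 5·1 + -3·-1 + 0·-2.
Output[0,1]: The receptive field on the input at this output position is [3 1 1 / 3 3 -1 / 0 0 -1]. Elementwise product with the kernel and sum: 3·2 + 1·-2 + 3·-1 + -1·3 + 0·1 + 0·-1 + -1·-2.

6 0
16 0
10 -8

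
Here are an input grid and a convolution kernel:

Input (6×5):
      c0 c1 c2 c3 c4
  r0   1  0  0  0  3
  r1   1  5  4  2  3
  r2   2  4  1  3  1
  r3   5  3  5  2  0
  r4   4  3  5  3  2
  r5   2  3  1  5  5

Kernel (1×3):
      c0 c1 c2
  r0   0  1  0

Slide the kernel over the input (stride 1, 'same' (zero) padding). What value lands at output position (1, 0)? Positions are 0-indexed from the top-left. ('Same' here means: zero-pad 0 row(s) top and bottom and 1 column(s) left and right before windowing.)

The receptive field on the zero-padded input at this output position is [0 1 5]. Elementwise product with the kernel and sum: 1·1.

1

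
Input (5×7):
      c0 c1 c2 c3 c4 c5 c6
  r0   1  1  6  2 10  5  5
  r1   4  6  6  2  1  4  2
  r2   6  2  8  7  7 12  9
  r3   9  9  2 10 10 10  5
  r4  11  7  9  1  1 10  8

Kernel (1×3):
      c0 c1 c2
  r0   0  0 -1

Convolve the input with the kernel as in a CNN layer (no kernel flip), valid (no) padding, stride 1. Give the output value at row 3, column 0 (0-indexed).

-2

The receptive field on the input at this output position is [9 9 2]. Elementwise product with the kernel and sum: 2·-1.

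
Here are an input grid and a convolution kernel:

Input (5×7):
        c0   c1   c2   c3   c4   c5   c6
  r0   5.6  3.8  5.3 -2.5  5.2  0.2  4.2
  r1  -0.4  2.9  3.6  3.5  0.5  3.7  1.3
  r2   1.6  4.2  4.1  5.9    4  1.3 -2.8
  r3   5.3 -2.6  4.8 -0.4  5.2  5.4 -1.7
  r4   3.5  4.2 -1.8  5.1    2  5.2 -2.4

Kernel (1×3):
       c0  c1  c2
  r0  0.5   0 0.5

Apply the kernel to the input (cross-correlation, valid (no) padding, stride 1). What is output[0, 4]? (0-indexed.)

The receptive field on the input at this output position is [5.2 0.2 4.2]. Elementwise product with the kernel and sum: 5.2·0.5 + 4.2·0.5.

4.7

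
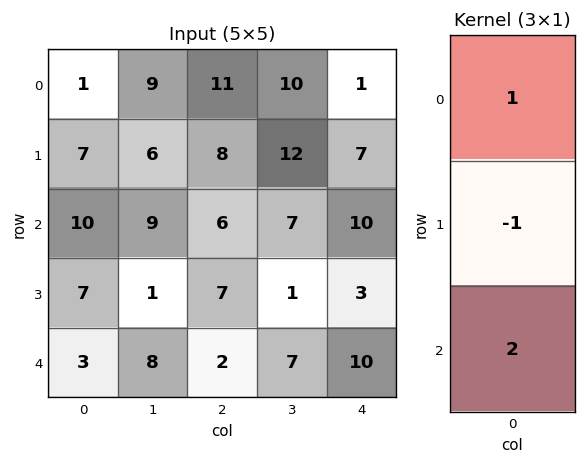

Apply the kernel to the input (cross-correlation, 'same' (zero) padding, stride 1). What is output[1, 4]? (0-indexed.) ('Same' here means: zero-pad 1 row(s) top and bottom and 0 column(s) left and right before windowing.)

14

The receptive field on the zero-padded input at this output position is [1 / 7 / 10]. Elementwise product with the kernel and sum: 1·1 + 7·-1 + 10·2.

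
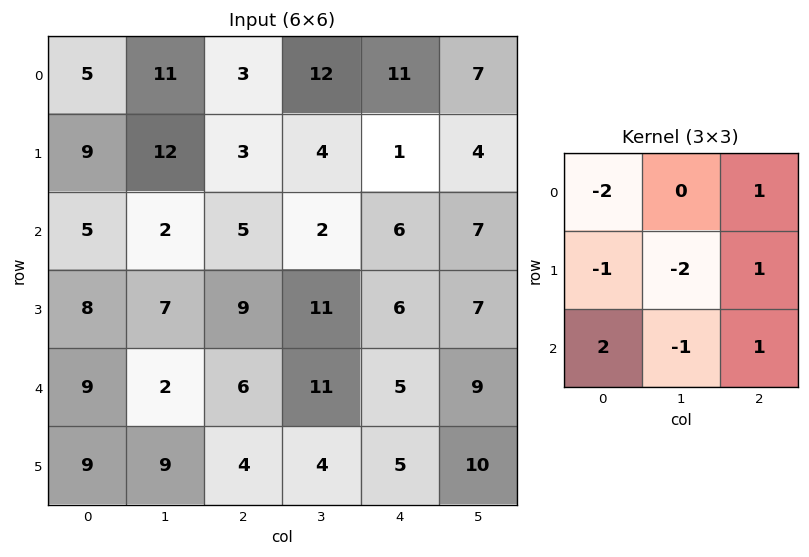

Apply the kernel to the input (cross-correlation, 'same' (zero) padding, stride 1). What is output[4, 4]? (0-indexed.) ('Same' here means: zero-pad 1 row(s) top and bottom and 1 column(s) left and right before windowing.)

The receptive field on the zero-padded input at this output position is [11 6 7 / 11 5 9 / 4 5 10]. Elementwise product with the kernel and sum: 11·-2 + 7·1 + 11·-1 + 5·-2 + 9·1 + 4·2 + 5·-1 + 10·1.

-14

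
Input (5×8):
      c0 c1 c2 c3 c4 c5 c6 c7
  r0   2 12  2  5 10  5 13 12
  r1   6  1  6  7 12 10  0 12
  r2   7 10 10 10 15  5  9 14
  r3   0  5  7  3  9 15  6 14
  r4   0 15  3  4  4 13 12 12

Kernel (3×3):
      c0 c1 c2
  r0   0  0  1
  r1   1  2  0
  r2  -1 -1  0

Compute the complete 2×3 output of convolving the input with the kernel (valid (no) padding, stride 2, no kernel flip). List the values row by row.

Output[0,0]: The receptive field on the input at this output position is [2 12 2 / 6 1 6 / 7 10 10]. Elementwise product with the kernel and sum: 2·1 + 6·1 + 1·2 + 7·-1 + 10·-1.

-7 10 25
5 21 31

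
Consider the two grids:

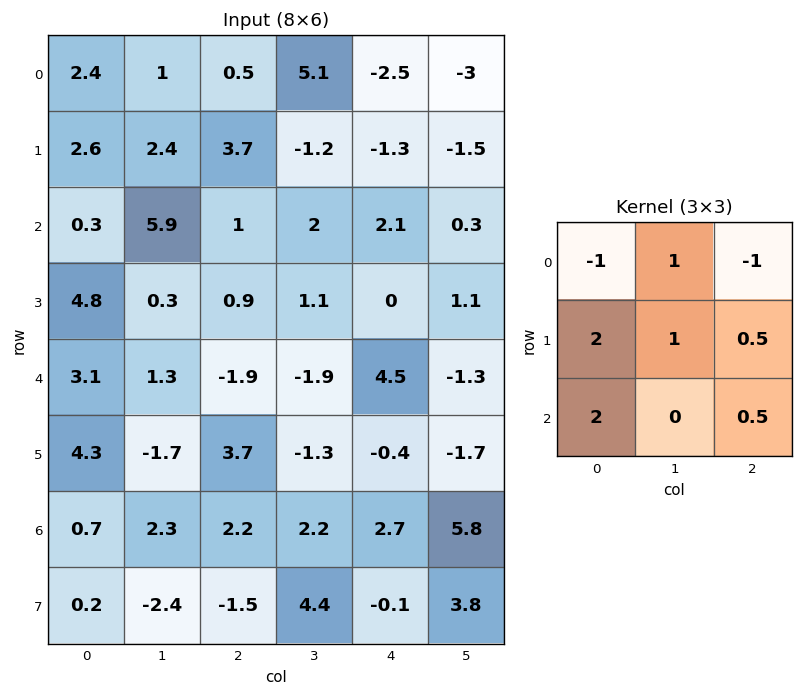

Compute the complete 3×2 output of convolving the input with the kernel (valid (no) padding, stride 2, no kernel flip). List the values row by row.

Output[0,0]: The receptive field on the input at this output position is [2.4 1 0.5 / 2.6 2.4 3.7 / 0.3 5.9 1]. Elementwise product with the kernel and sum: 2.4·-1 + 1·1 + 0.5·-1 + 2.6·2 + 2.4·1 + 3.7·0.5 + 0.3·2 + 1·0.5.
Output[0,1]: The receptive field on the input at this output position is [0.5 5.1 -2.5 / 3.7 -1.2 -1.3 / 1 2 2.1]. Elementwise product with the kernel and sum: 0.5·-1 + 5.1·1 + -2.5·-1 + 3.7·2 + -1.2·1 + -1.3·0.5 + 1·2 + 2.1·0.5.

8.65 15.7
20.2 0.25
11.35 7.15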